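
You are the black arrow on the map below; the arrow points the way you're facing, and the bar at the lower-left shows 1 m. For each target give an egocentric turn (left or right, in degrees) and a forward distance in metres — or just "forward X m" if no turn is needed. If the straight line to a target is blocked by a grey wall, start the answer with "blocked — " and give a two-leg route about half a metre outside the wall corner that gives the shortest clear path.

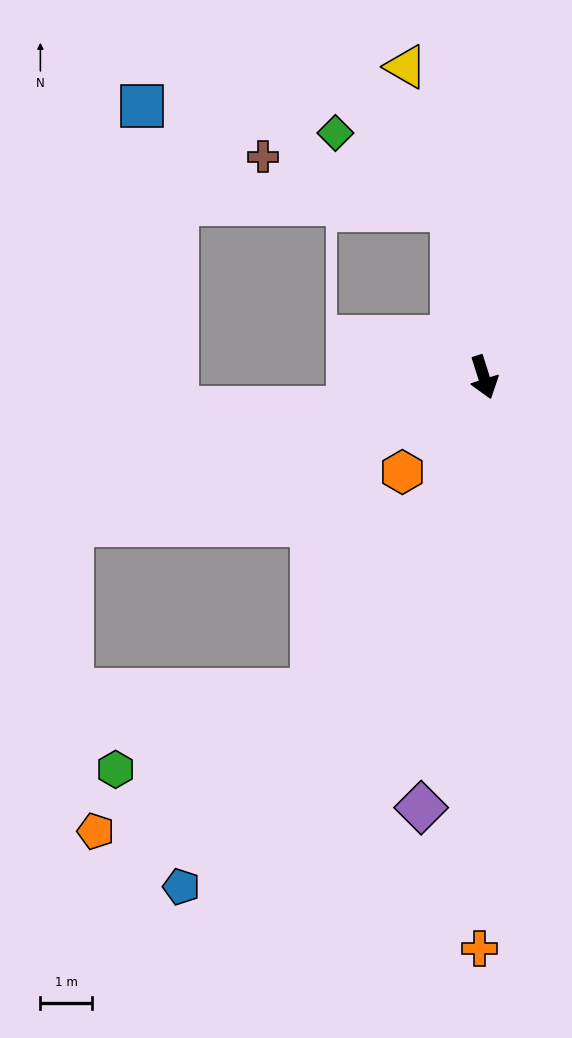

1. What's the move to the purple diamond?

turn right 26°, forward 8.5 m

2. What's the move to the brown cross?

blocked — turn left 173°, forward 3.3 m, then turn left 64°, forward 3.8 m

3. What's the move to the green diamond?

blocked — turn left 173°, forward 3.3 m, then turn left 46°, forward 2.7 m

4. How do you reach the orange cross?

turn right 18°, forward 11.1 m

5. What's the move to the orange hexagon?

turn right 58°, forward 2.4 m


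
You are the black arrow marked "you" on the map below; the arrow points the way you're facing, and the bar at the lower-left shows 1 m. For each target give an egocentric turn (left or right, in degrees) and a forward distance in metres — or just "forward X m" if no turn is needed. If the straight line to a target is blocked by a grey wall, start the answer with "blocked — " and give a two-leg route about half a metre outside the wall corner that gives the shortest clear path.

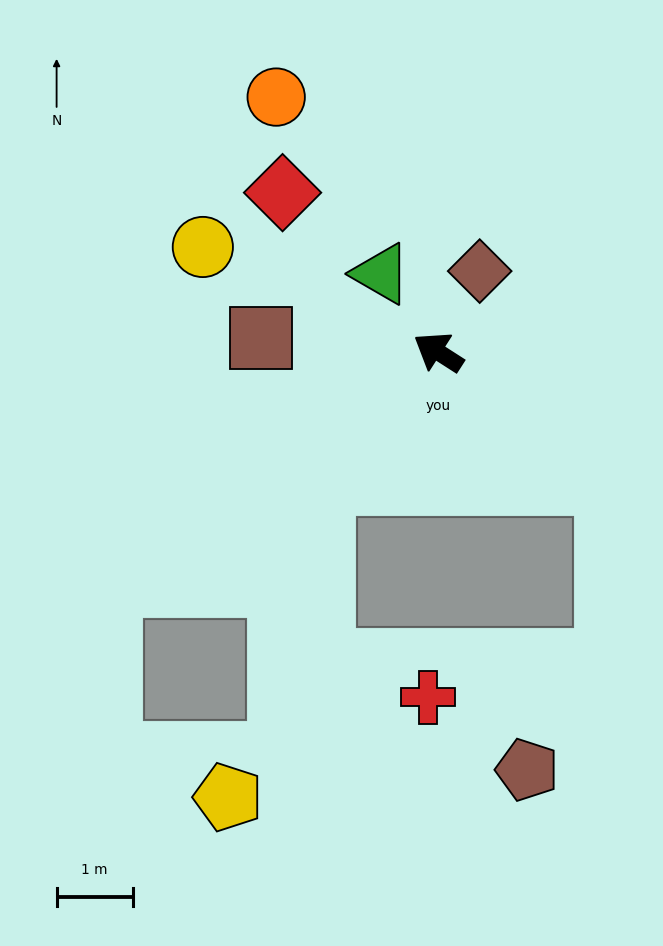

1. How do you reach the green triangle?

turn right 21°, forward 1.3 m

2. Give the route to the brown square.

turn left 28°, forward 2.3 m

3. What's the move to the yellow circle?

turn left 9°, forward 3.4 m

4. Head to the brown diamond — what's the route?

turn right 84°, forward 1.2 m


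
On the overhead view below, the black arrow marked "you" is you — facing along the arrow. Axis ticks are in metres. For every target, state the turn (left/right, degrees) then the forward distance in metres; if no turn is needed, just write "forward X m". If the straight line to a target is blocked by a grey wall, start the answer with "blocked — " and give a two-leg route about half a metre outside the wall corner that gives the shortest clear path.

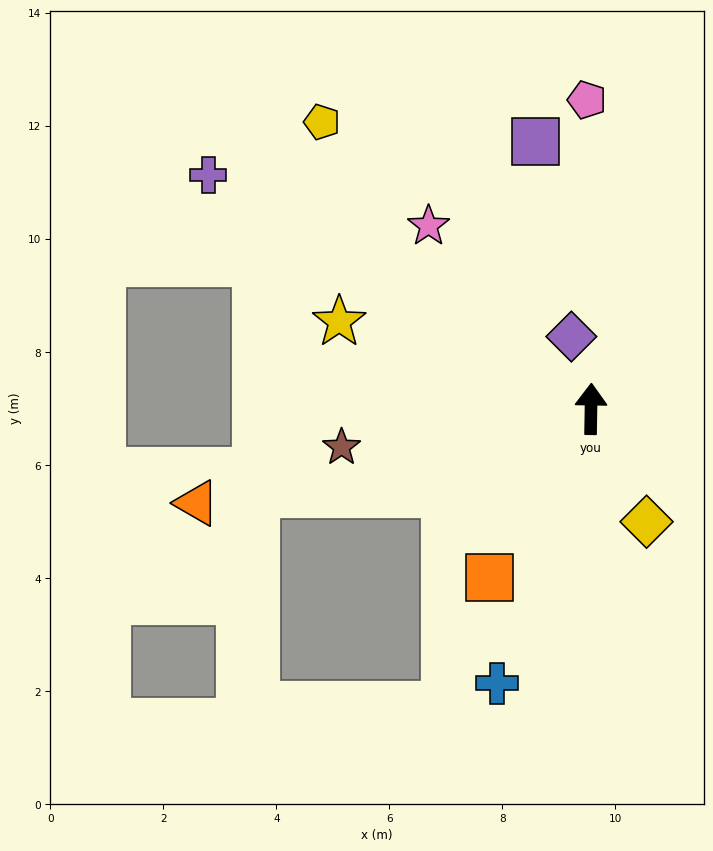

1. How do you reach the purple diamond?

turn left 16°, forward 1.3 m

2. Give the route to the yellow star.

turn left 72°, forward 4.7 m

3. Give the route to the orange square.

turn left 150°, forward 3.5 m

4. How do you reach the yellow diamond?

turn right 153°, forward 2.2 m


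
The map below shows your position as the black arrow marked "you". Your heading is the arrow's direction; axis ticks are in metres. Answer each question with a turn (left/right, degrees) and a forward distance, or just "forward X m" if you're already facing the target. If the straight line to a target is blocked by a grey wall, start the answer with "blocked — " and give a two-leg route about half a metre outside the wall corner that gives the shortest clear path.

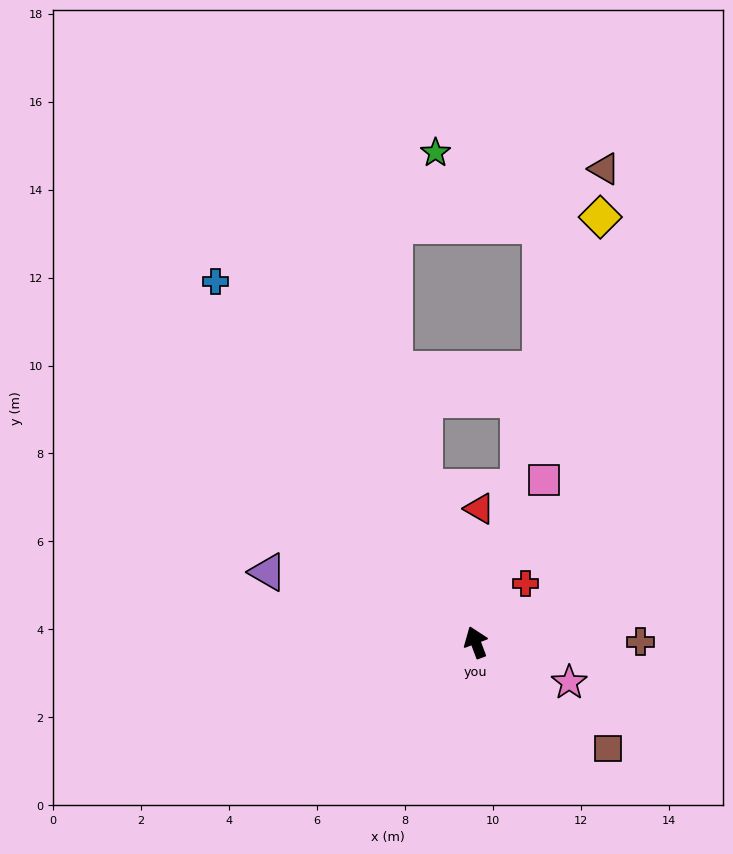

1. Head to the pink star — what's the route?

turn right 134°, forward 2.3 m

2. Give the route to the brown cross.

turn right 110°, forward 3.8 m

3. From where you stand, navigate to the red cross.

turn right 61°, forward 1.8 m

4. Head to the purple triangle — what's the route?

turn left 51°, forward 5.0 m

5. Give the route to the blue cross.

turn left 15°, forward 10.1 m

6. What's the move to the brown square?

turn right 149°, forward 3.9 m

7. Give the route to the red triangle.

turn right 22°, forward 3.0 m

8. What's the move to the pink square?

turn right 43°, forward 4.0 m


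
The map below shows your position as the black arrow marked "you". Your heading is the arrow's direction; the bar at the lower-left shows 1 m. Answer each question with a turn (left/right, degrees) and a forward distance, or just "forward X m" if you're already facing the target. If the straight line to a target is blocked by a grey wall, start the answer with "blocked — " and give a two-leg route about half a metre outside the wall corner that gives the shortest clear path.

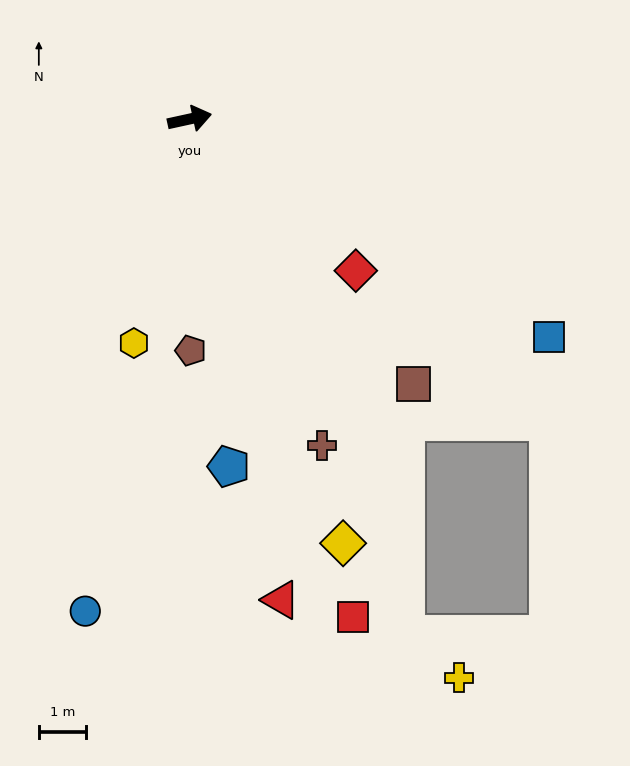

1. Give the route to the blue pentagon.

turn right 96°, forward 7.4 m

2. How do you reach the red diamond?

turn right 55°, forward 4.8 m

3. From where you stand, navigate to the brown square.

turn right 62°, forward 7.3 m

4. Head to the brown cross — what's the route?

turn right 80°, forward 7.5 m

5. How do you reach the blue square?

turn right 44°, forward 8.9 m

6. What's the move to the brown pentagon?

turn right 102°, forward 4.9 m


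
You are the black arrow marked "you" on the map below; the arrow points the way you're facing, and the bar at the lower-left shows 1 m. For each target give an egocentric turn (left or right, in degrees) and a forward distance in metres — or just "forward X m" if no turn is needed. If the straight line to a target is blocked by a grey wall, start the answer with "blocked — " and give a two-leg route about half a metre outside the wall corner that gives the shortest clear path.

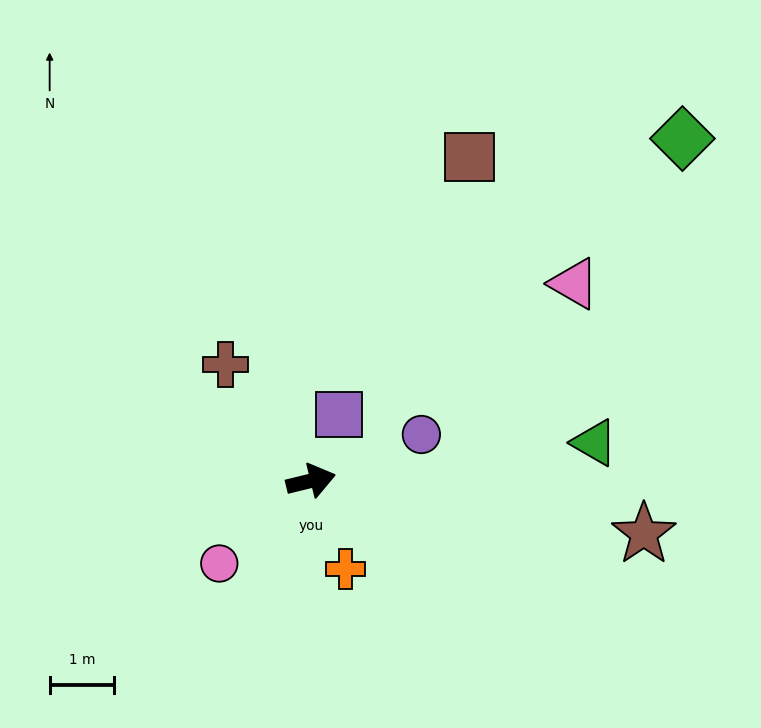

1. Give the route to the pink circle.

turn right 152°, forward 1.9 m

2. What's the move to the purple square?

turn left 53°, forward 1.1 m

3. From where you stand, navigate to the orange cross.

turn right 82°, forward 1.5 m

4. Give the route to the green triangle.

turn right 6°, forward 4.4 m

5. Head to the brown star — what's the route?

turn right 23°, forward 5.2 m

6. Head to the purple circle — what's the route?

turn left 9°, forward 1.9 m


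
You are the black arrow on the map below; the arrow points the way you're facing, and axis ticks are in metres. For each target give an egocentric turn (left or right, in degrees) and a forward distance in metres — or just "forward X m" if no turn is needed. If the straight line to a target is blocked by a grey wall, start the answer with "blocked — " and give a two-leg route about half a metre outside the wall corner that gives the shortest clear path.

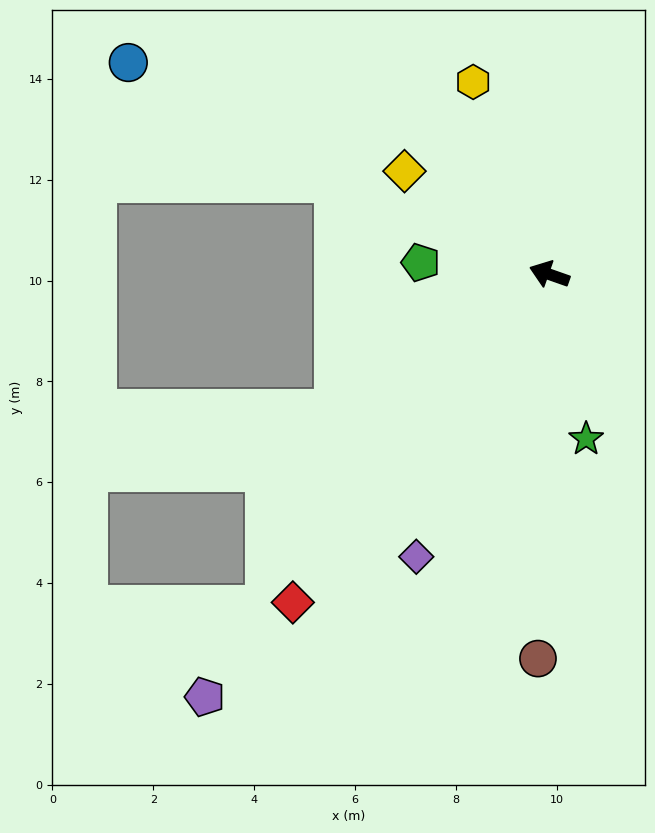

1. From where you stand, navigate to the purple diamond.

turn left 84°, forward 6.2 m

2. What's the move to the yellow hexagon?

turn right 49°, forward 4.1 m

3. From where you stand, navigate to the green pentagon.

turn left 14°, forward 2.6 m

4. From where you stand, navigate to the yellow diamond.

turn right 16°, forward 3.5 m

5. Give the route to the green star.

turn left 122°, forward 3.3 m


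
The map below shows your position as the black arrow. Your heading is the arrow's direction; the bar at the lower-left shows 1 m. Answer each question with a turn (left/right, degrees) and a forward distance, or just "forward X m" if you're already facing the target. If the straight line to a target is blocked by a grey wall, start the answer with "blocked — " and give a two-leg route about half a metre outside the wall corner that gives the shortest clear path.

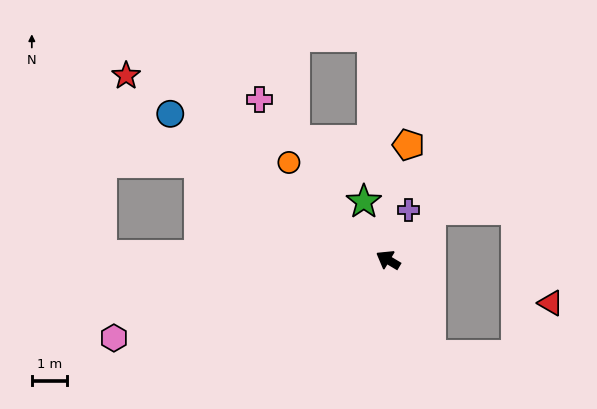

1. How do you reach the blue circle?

turn right 3°, forward 7.4 m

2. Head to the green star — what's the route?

turn right 37°, forward 1.8 m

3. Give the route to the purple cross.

turn right 82°, forward 1.5 m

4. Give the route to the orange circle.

turn right 14°, forward 3.9 m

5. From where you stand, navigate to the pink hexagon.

turn left 47°, forward 8.0 m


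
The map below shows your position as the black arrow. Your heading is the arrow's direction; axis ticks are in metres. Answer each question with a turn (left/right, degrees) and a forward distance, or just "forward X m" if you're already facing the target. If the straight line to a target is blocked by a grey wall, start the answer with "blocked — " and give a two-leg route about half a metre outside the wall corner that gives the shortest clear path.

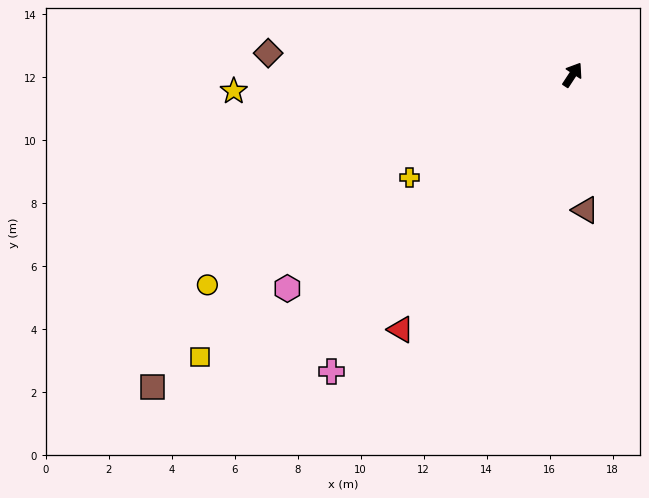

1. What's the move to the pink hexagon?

turn left 160°, forward 11.3 m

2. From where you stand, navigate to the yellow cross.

turn left 155°, forward 6.1 m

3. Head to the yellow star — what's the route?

turn left 126°, forward 10.8 m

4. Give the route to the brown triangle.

turn right 141°, forward 4.3 m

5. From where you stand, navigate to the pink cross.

turn left 174°, forward 12.1 m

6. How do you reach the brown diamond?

turn left 119°, forward 9.7 m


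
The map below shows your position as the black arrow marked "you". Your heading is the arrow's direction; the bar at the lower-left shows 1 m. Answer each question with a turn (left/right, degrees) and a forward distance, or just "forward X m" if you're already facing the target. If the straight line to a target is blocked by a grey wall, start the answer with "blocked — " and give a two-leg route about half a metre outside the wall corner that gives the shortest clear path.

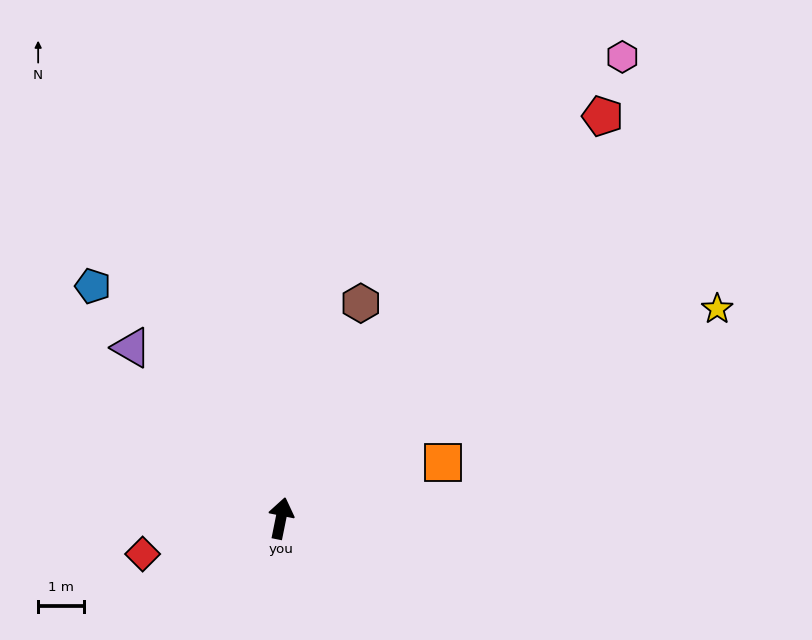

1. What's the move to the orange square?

turn right 60°, forward 3.8 m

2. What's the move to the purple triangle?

turn left 53°, forward 5.0 m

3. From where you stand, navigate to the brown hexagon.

turn right 9°, forward 5.0 m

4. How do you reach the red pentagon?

turn right 27°, forward 11.3 m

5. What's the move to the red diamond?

turn left 116°, forward 3.1 m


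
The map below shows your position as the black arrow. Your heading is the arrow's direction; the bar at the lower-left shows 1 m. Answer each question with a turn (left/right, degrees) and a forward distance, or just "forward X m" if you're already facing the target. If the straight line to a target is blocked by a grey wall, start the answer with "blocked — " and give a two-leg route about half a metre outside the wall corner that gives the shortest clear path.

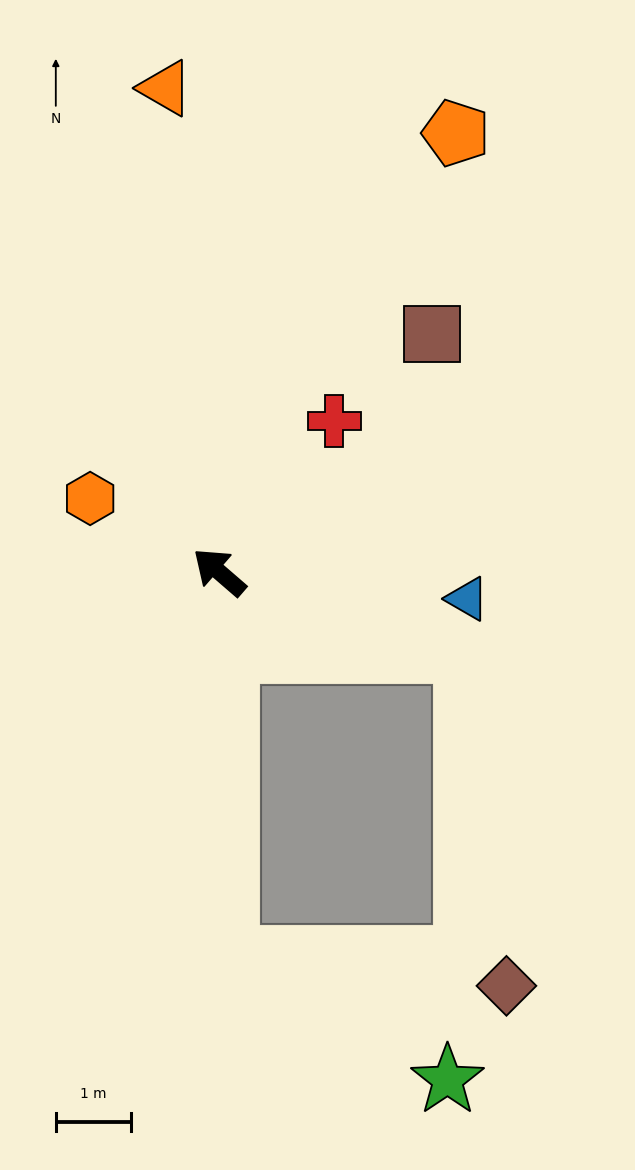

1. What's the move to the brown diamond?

blocked — turn right 157°, forward 3.5 m, then turn right 65°, forward 4.5 m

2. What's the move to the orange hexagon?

turn left 11°, forward 2.0 m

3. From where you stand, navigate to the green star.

blocked — turn left 132°, forward 5.2 m, then turn left 60°, forward 3.4 m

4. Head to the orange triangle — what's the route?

turn right 43°, forward 6.5 m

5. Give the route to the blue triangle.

turn right 145°, forward 3.3 m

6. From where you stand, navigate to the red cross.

turn right 86°, forward 2.5 m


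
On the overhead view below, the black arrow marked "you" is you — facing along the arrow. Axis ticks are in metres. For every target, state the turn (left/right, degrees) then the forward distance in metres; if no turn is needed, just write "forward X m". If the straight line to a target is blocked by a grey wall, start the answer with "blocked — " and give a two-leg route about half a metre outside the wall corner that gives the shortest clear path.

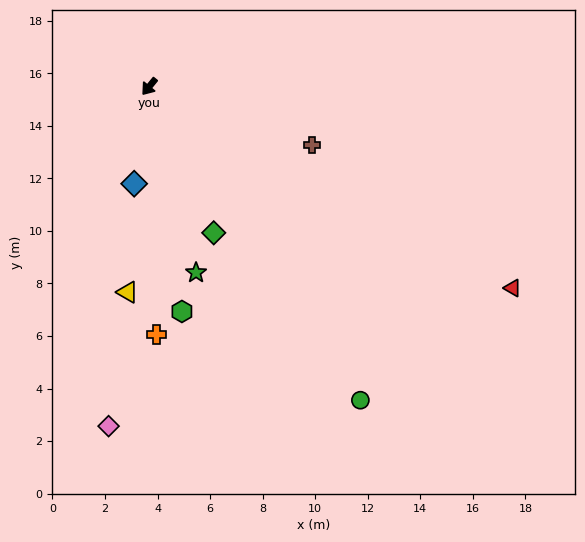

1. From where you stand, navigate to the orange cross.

turn left 41°, forward 9.4 m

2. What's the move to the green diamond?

turn left 63°, forward 6.1 m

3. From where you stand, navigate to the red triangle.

turn left 100°, forward 15.8 m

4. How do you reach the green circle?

turn left 73°, forward 14.4 m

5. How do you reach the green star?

turn left 53°, forward 7.3 m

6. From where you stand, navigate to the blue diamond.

turn left 30°, forward 3.7 m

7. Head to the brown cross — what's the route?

turn left 109°, forward 6.6 m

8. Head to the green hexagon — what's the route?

turn left 47°, forward 8.6 m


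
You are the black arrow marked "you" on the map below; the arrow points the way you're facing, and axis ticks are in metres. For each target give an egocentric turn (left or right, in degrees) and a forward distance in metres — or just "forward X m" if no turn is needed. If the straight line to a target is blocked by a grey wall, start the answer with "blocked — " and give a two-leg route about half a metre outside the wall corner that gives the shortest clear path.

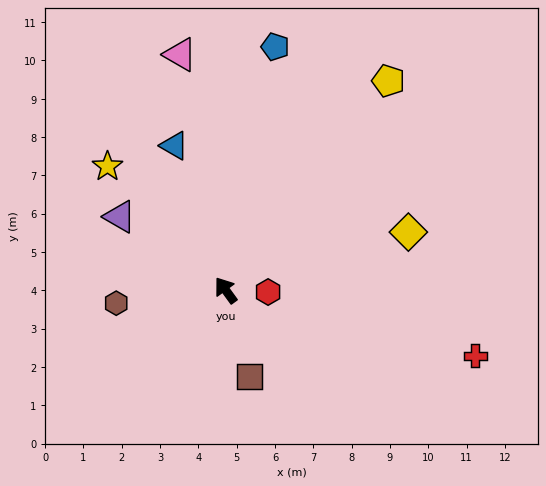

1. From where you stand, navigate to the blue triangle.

turn right 16°, forward 4.0 m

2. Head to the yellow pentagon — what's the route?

turn right 74°, forward 6.9 m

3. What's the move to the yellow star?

turn left 8°, forward 4.5 m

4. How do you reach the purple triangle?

turn left 19°, forward 3.4 m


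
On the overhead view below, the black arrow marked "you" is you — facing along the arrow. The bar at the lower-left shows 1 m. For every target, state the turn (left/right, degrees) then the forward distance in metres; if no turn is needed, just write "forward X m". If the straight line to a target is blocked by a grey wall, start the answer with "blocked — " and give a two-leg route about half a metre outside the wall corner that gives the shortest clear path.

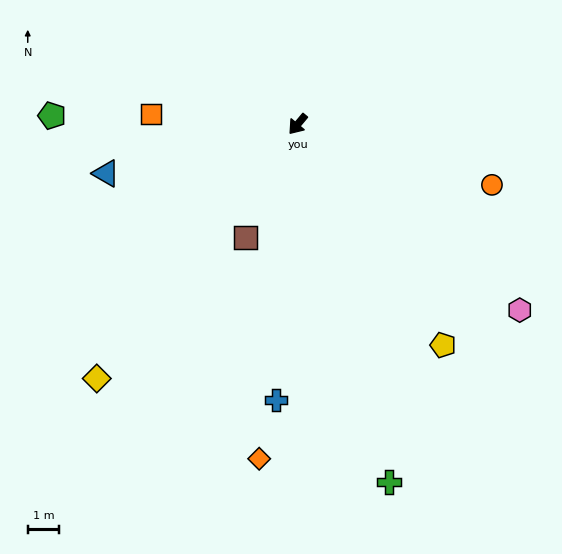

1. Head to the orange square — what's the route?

turn right 54°, forward 4.7 m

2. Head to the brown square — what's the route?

turn left 15°, forward 4.0 m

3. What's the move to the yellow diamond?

forward 10.4 m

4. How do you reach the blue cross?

turn left 36°, forward 8.8 m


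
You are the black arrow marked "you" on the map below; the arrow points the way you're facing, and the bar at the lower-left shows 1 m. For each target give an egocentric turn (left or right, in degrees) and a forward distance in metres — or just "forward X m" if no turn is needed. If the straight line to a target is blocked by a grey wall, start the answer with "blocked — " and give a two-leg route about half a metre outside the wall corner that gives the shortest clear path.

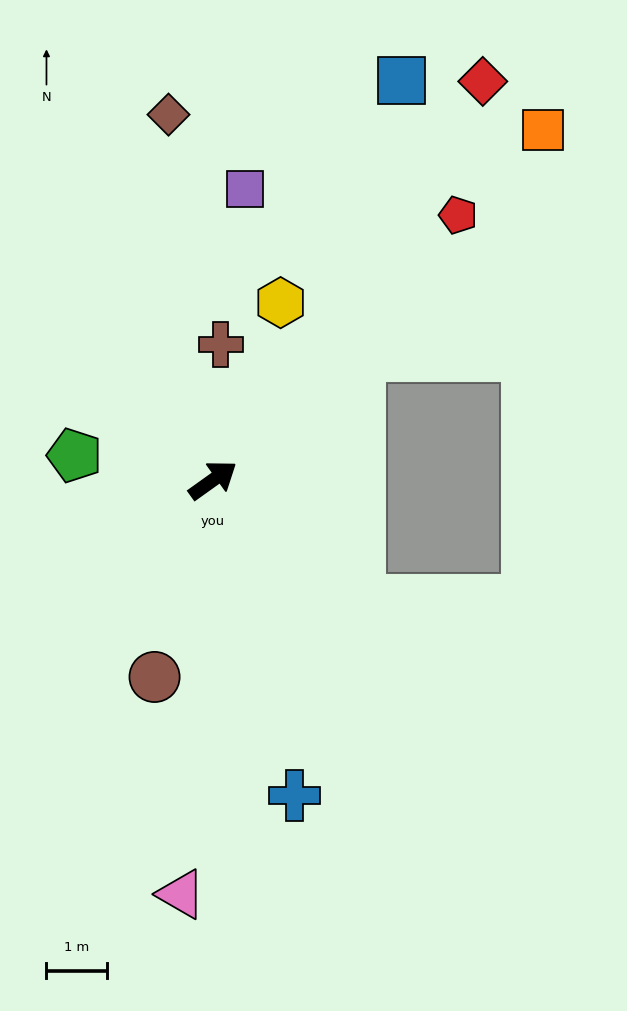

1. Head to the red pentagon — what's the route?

turn left 12°, forward 6.0 m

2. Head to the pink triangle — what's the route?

turn right 130°, forward 6.9 m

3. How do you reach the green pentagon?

turn left 134°, forward 2.3 m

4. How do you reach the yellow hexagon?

turn left 34°, forward 3.2 m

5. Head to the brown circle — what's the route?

turn right 142°, forward 3.4 m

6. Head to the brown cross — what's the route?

turn left 51°, forward 2.3 m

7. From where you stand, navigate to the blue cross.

turn right 111°, forward 5.4 m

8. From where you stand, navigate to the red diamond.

turn left 20°, forward 8.0 m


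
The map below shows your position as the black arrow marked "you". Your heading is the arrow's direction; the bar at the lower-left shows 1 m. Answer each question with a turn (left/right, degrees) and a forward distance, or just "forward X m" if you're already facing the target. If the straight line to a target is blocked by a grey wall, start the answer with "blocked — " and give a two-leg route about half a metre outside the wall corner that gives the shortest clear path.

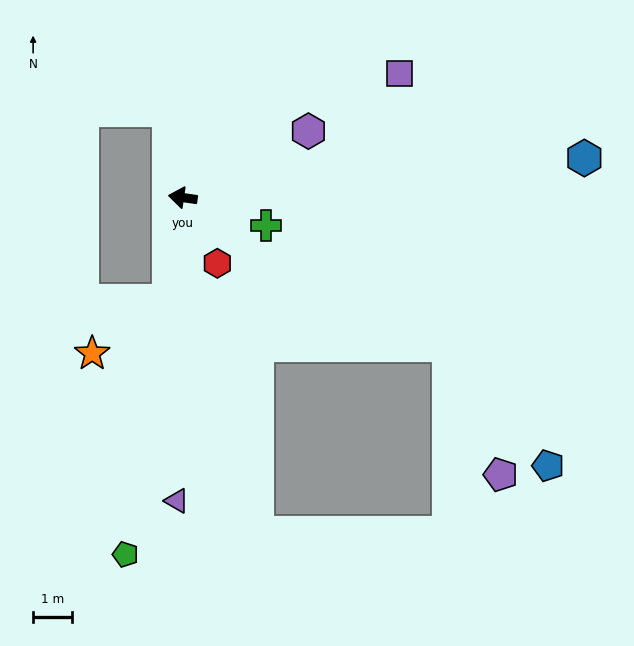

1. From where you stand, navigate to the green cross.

turn left 169°, forward 2.2 m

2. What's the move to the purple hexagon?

turn right 144°, forward 3.6 m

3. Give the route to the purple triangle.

turn left 97°, forward 7.7 m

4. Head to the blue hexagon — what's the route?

turn right 166°, forward 10.3 m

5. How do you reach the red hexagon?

turn left 126°, forward 1.9 m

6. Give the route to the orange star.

blocked — turn left 90°, forward 2.6 m, then turn right 47°, forward 2.4 m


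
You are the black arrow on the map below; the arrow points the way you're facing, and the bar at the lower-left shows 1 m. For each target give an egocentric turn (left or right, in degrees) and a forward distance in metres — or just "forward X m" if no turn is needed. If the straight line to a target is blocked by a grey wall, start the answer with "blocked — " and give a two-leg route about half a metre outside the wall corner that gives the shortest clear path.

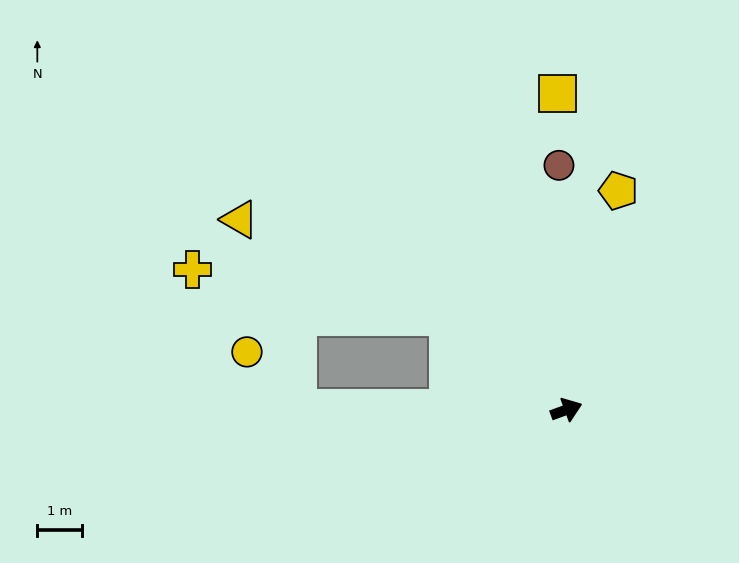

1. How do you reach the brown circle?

turn left 72°, forward 5.5 m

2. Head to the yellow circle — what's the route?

blocked — turn left 160°, forward 6.0 m, then turn right 48°, forward 1.7 m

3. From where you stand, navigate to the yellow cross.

blocked — turn left 122°, forward 3.4 m, then turn left 27°, forward 5.8 m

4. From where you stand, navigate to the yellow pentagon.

turn left 57°, forward 5.0 m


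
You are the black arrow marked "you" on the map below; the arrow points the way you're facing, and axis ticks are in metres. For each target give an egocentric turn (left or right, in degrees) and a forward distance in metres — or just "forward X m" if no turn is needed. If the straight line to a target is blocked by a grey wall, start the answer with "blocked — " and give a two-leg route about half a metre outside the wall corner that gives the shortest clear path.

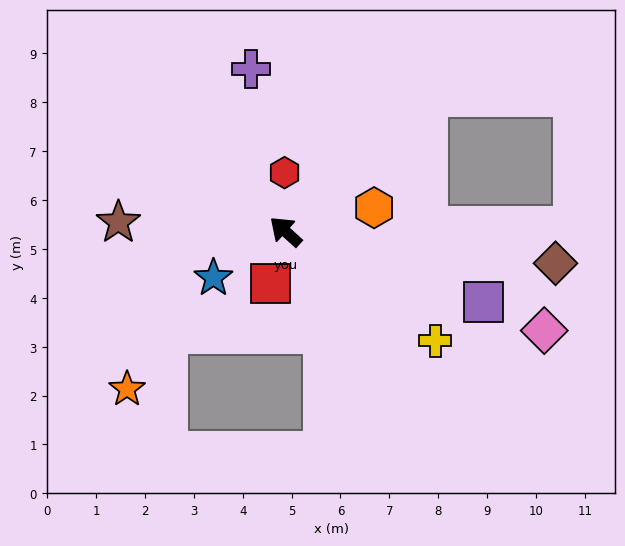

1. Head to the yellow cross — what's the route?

turn right 174°, forward 3.8 m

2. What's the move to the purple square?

turn right 158°, forward 4.3 m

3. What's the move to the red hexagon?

turn right 47°, forward 1.2 m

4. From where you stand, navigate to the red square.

turn left 116°, forward 1.1 m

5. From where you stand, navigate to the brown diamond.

turn right 145°, forward 5.6 m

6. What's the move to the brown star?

turn left 39°, forward 3.4 m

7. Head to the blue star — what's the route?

turn left 75°, forward 1.8 m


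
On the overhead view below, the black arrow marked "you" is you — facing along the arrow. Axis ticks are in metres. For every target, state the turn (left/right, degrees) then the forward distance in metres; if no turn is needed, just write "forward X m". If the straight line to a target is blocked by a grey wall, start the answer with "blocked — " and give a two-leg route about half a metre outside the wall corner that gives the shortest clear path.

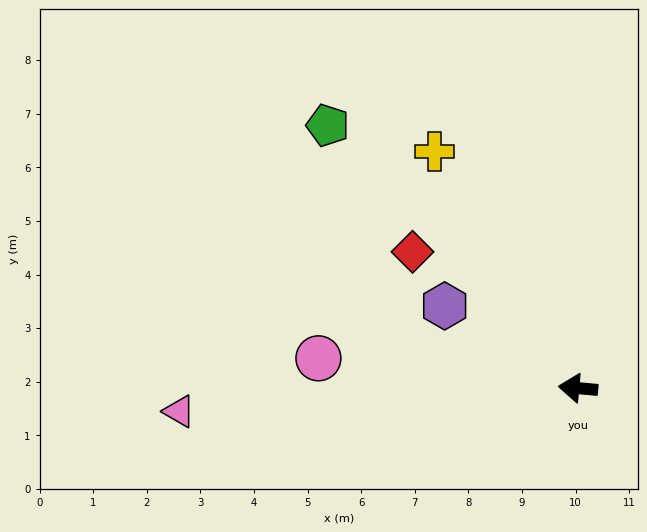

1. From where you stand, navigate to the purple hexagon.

turn right 26°, forward 2.9 m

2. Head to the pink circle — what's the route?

forward 4.9 m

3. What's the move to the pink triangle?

turn left 9°, forward 7.5 m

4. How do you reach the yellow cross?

turn right 54°, forward 5.2 m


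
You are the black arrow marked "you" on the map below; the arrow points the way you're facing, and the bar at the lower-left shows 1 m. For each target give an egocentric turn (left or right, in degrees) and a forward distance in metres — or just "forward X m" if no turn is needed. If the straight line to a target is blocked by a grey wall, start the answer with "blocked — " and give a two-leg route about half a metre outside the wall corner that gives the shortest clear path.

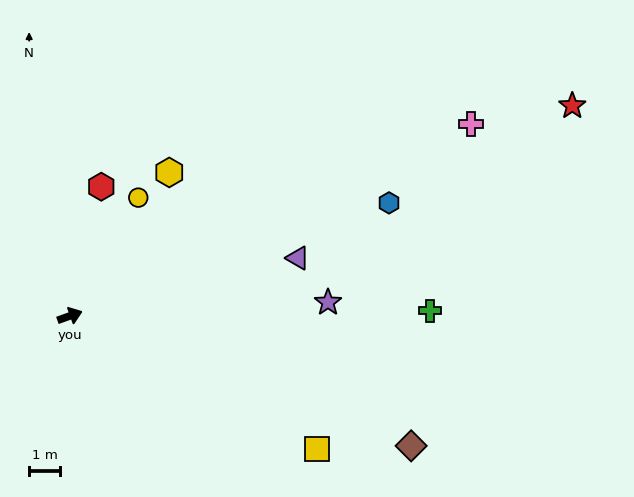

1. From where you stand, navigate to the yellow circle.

turn left 40°, forward 4.4 m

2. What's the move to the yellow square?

turn right 48°, forward 9.1 m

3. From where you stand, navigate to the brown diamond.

turn right 41°, forward 11.9 m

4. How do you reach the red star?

turn left 3°, forward 17.7 m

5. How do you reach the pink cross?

turn left 6°, forward 14.4 m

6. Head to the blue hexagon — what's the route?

forward 11.0 m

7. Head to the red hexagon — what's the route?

turn left 57°, forward 4.3 m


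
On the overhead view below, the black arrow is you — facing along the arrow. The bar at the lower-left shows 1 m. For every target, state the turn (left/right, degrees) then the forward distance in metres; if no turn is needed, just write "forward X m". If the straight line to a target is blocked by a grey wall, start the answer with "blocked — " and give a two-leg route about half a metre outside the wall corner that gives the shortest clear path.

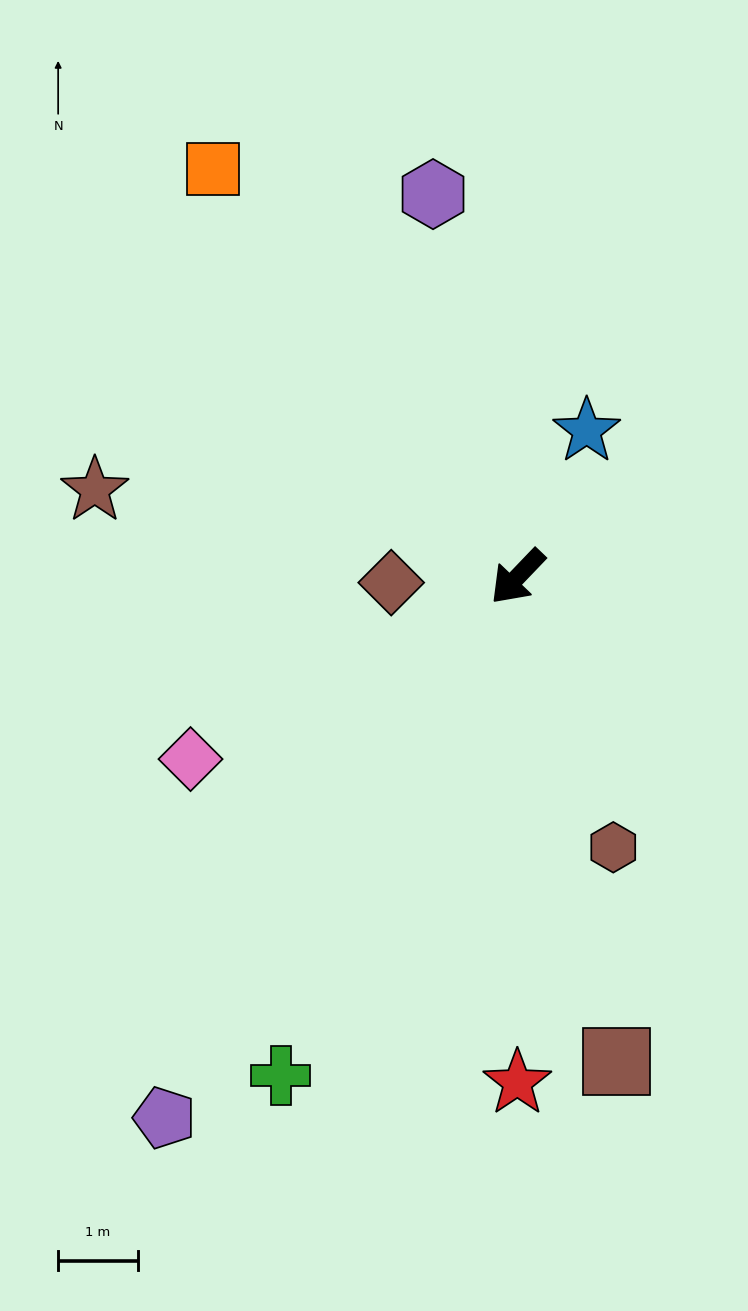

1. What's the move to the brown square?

turn left 55°, forward 6.2 m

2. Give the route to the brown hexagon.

turn left 63°, forward 3.6 m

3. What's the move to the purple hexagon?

turn right 124°, forward 4.9 m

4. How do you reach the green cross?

turn left 18°, forward 6.9 m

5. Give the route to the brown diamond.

turn right 44°, forward 1.6 m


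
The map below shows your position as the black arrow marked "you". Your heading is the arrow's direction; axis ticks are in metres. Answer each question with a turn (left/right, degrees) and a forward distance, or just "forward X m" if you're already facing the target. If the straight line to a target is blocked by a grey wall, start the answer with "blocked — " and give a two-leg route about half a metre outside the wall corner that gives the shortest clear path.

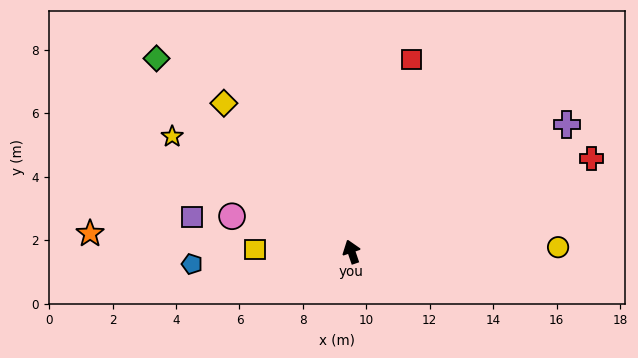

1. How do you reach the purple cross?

turn right 78°, forward 7.9 m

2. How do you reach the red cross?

turn right 88°, forward 8.1 m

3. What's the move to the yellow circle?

turn right 108°, forward 6.5 m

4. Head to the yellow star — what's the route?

turn left 38°, forward 6.7 m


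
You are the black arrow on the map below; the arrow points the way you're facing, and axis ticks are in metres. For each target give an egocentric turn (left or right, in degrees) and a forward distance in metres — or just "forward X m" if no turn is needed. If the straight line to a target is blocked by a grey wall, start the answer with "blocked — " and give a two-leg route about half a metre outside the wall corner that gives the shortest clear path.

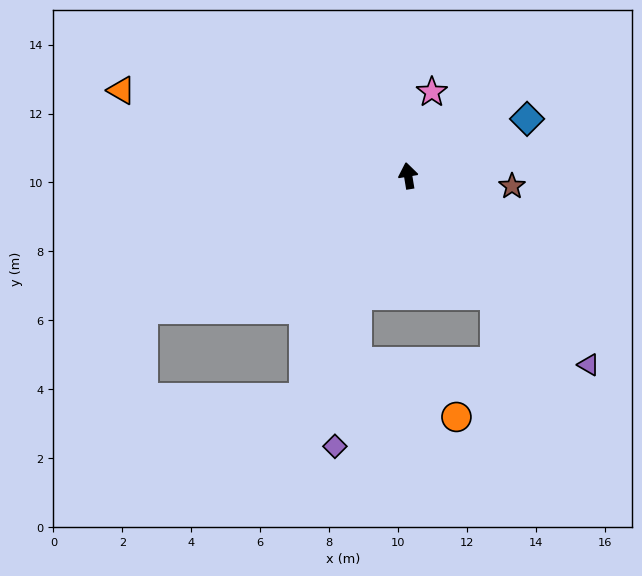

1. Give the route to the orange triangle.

turn left 64°, forward 8.7 m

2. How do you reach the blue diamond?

turn right 74°, forward 3.8 m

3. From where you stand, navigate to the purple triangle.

turn right 146°, forward 7.6 m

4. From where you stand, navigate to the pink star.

turn right 25°, forward 2.5 m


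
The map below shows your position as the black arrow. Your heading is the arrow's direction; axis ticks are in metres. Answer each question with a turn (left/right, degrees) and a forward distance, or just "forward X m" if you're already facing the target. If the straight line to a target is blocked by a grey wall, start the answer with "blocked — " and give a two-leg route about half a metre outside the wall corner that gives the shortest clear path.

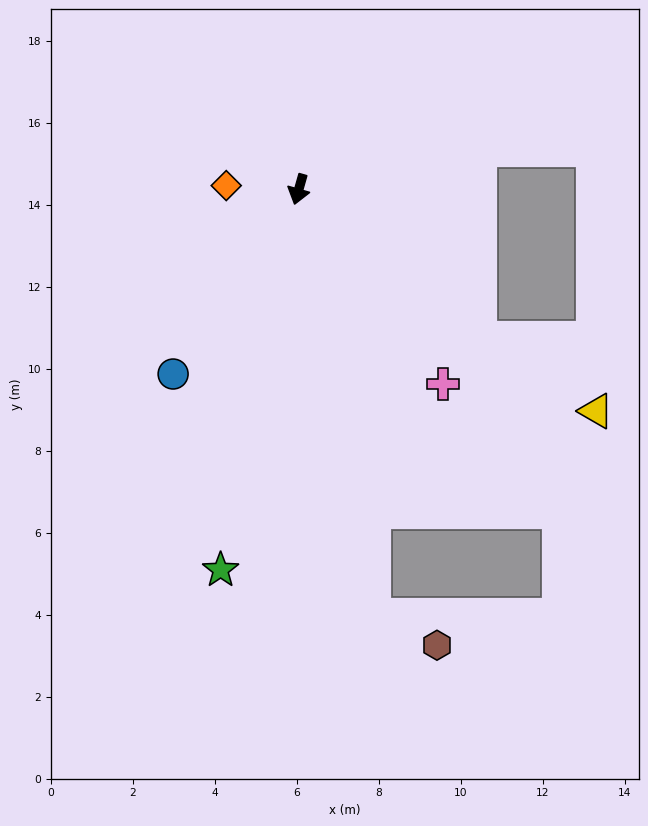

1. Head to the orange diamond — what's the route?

turn right 77°, forward 1.8 m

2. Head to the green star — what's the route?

turn left 4°, forward 9.5 m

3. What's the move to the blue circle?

turn right 18°, forward 5.4 m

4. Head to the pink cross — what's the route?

turn left 52°, forward 5.9 m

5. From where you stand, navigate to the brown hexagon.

blocked — turn left 26°, forward 10.5 m, then turn left 54°, forward 1.7 m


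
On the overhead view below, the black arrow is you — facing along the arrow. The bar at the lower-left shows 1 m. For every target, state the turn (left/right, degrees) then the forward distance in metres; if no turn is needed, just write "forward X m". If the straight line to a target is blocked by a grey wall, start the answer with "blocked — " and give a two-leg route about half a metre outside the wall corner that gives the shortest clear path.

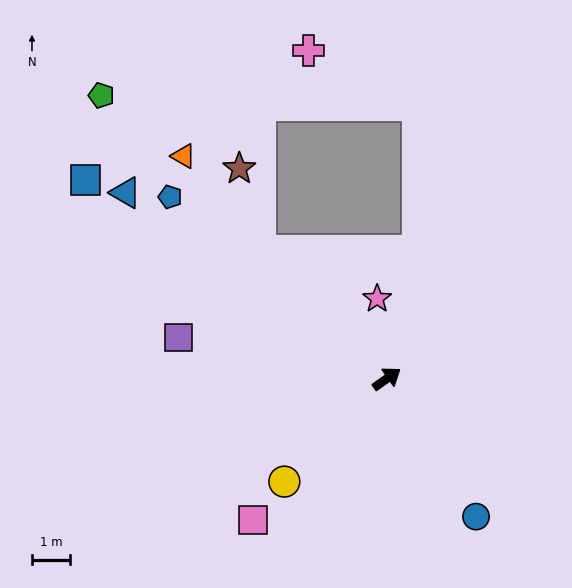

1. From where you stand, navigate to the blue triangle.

turn left 109°, forward 8.5 m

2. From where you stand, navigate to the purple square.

turn left 134°, forward 5.6 m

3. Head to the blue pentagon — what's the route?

turn left 105°, forward 7.5 m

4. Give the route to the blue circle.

turn right 92°, forward 4.4 m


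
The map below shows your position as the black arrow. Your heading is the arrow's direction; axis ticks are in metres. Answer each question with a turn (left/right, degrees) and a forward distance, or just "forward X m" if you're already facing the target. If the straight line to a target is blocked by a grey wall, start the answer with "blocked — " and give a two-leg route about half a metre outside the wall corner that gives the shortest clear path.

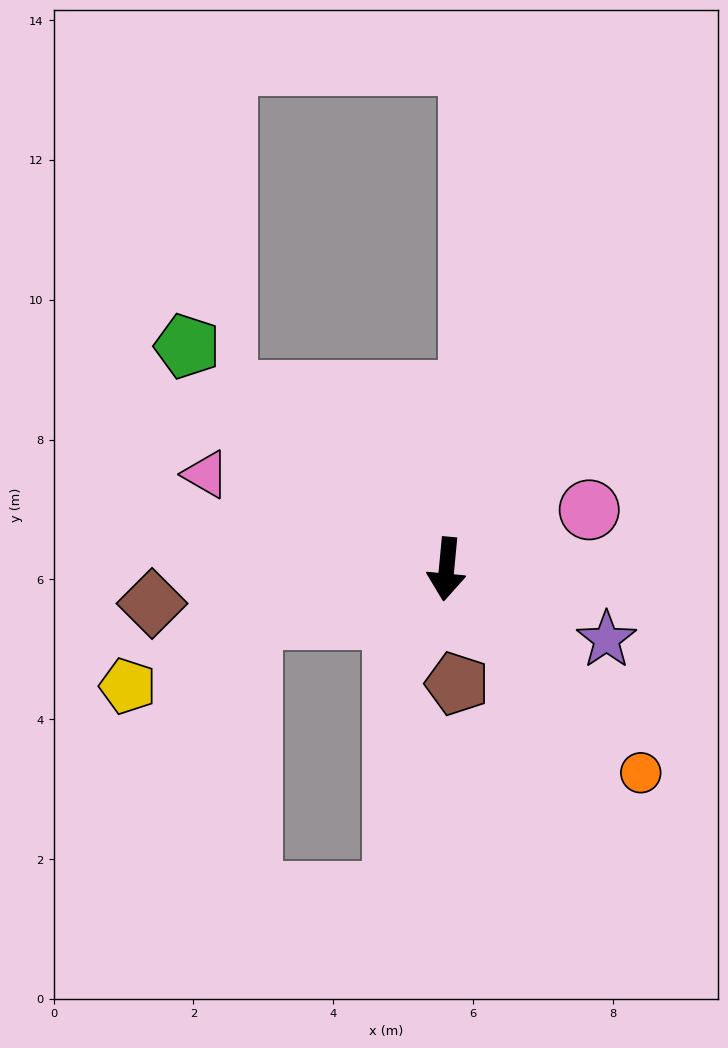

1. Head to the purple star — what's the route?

turn left 72°, forward 2.5 m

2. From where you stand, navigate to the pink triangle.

turn right 106°, forward 3.7 m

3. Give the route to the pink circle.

turn left 118°, forward 2.2 m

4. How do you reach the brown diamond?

turn right 78°, forward 4.2 m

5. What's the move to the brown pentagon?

turn left 11°, forward 1.6 m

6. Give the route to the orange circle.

turn left 49°, forward 4.0 m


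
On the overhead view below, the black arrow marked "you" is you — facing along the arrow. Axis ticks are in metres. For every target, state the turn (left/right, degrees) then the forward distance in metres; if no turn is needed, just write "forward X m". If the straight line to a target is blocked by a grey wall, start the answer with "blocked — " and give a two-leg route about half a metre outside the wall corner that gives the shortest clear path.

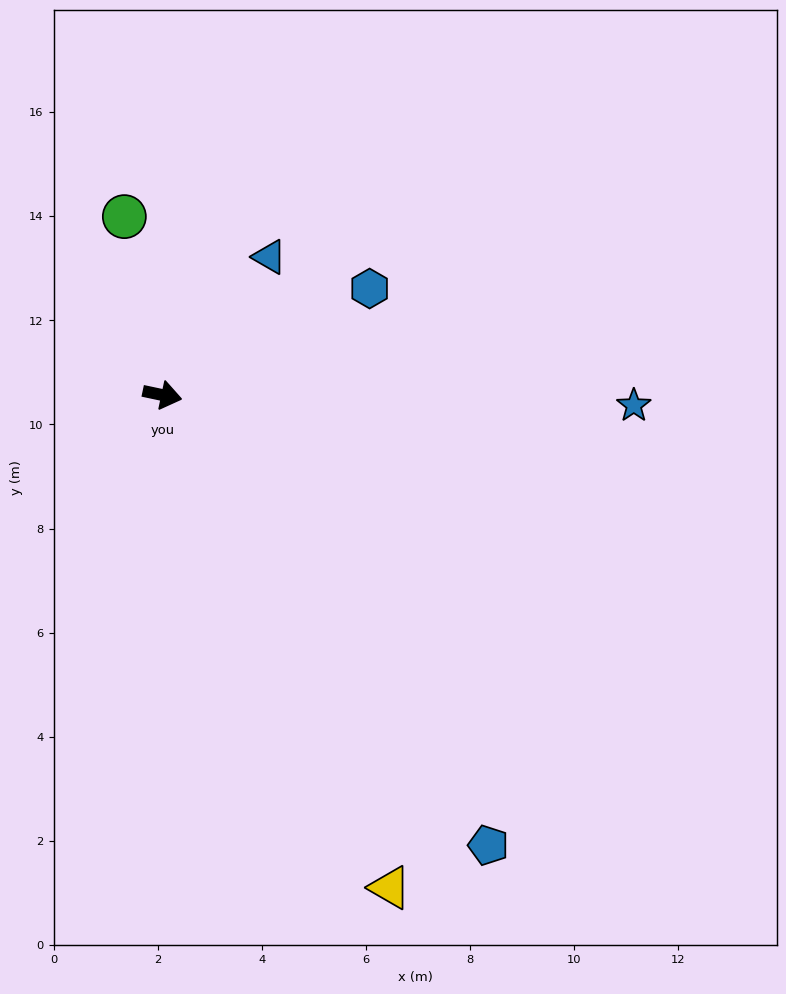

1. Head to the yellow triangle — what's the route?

turn right 53°, forward 10.4 m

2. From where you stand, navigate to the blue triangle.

turn left 64°, forward 3.4 m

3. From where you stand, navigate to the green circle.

turn left 114°, forward 3.5 m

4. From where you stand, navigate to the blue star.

turn left 11°, forward 9.1 m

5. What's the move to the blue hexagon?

turn left 39°, forward 4.5 m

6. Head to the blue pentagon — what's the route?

turn right 42°, forward 10.7 m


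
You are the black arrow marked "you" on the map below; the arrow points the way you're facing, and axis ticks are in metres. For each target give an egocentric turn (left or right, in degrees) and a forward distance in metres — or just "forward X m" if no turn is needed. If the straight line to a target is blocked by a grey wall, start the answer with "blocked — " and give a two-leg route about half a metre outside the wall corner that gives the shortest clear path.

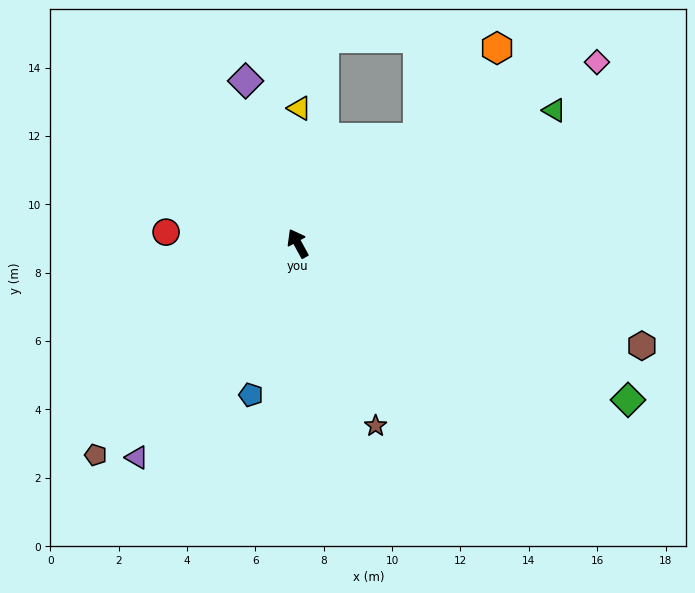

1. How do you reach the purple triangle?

turn left 114°, forward 7.8 m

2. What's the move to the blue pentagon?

turn left 134°, forward 4.6 m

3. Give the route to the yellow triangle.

turn right 29°, forward 4.0 m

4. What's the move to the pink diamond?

turn right 88°, forward 10.2 m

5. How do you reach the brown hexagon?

turn right 135°, forward 10.5 m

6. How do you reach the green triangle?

turn right 91°, forward 8.5 m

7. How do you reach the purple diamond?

turn right 11°, forward 5.0 m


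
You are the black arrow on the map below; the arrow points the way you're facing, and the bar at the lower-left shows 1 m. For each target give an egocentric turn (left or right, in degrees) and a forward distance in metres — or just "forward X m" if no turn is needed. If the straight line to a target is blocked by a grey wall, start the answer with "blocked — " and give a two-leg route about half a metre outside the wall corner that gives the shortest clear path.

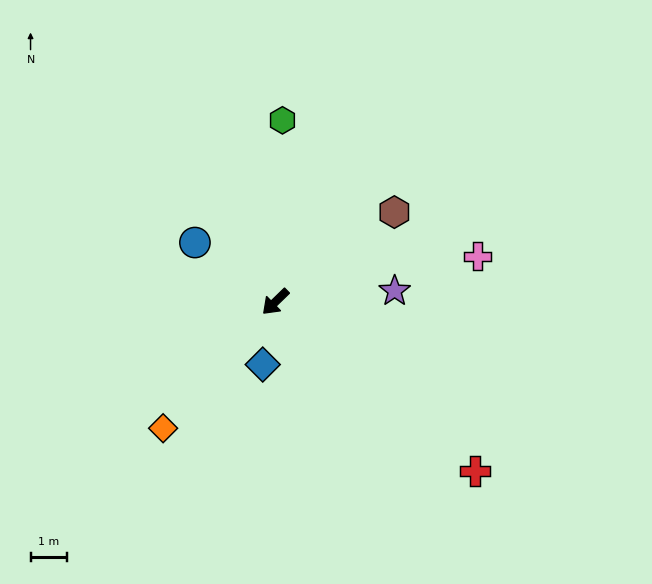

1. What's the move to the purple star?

turn left 141°, forward 3.3 m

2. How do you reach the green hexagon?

turn right 136°, forward 5.0 m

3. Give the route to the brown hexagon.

turn left 173°, forward 4.1 m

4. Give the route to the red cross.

turn left 96°, forward 7.2 m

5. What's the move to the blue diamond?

turn left 34°, forward 1.8 m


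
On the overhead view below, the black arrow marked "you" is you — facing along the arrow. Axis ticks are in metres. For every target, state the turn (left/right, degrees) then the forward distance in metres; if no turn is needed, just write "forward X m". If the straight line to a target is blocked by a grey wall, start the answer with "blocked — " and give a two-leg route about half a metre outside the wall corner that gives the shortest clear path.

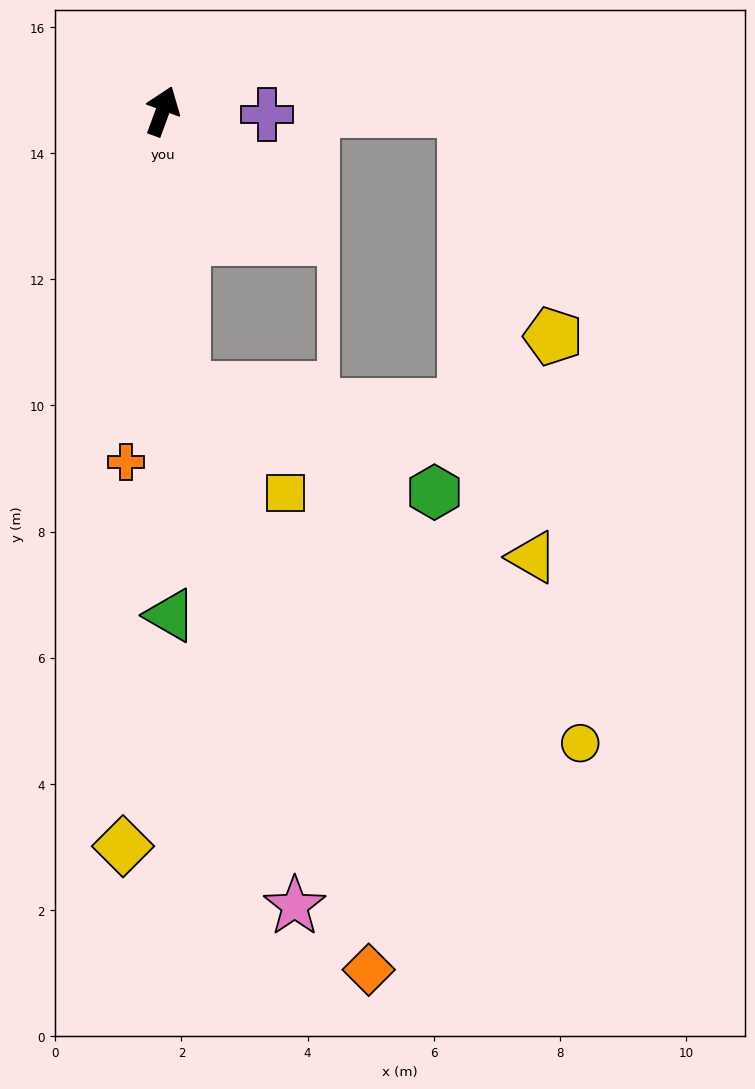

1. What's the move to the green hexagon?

blocked — turn right 155°, forward 4.4 m, then turn left 63°, forward 4.3 m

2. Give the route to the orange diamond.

blocked — turn right 155°, forward 4.4 m, then turn left 13°, forward 9.7 m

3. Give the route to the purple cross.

turn right 72°, forward 1.7 m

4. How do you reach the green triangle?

turn right 159°, forward 8.0 m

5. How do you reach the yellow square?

blocked — turn right 155°, forward 4.4 m, then turn left 39°, forward 2.3 m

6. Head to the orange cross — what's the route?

turn right 166°, forward 5.6 m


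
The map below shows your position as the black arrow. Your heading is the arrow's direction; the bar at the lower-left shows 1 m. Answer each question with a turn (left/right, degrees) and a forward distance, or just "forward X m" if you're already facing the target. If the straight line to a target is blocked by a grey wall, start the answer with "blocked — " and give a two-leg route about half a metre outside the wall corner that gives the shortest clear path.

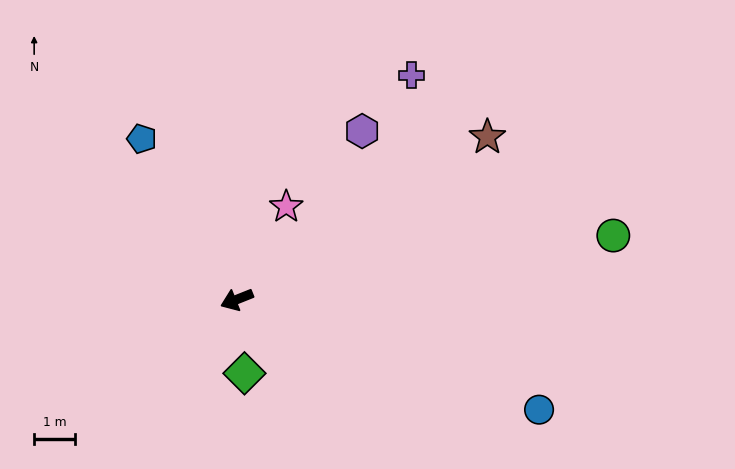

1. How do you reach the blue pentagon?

turn right 81°, forward 4.6 m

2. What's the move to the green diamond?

turn left 74°, forward 1.8 m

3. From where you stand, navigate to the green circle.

turn left 168°, forward 9.4 m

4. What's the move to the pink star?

turn right 140°, forward 2.6 m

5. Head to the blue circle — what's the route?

turn left 138°, forward 7.9 m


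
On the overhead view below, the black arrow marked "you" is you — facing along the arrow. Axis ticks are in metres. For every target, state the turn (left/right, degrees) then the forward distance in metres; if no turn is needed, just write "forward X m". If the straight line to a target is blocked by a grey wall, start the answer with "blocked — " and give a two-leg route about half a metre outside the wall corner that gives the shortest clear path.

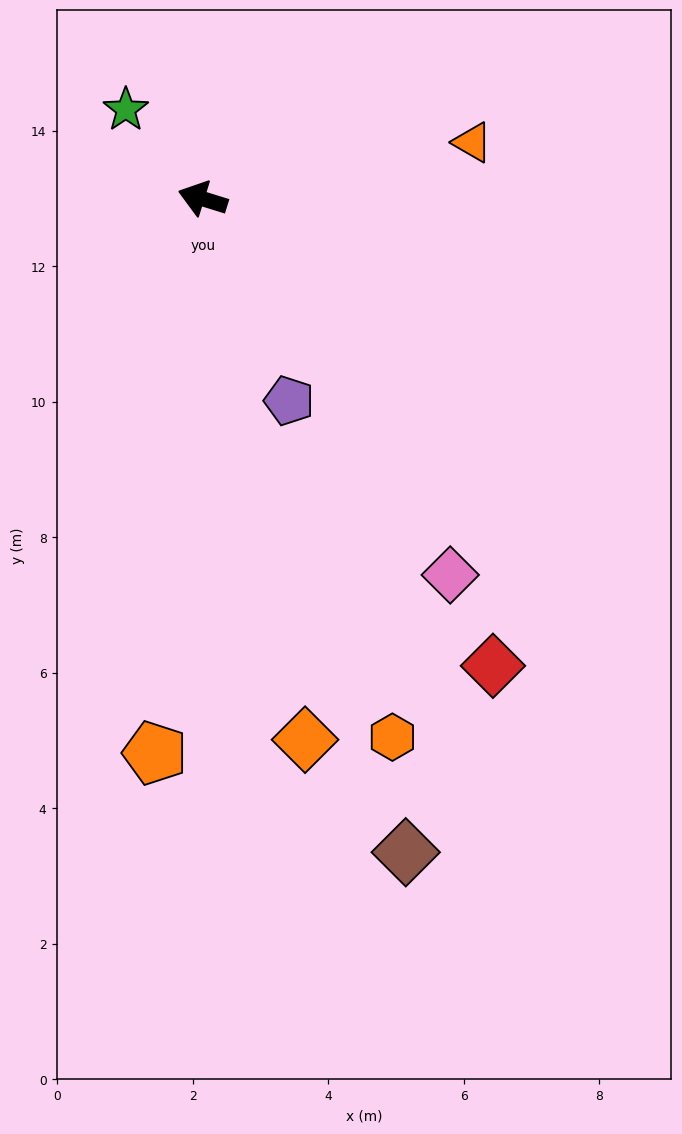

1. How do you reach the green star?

turn right 32°, forward 1.7 m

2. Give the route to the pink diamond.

turn left 141°, forward 6.6 m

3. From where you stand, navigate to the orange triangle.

turn right 151°, forward 4.1 m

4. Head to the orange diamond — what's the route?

turn left 118°, forward 8.1 m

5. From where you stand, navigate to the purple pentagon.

turn left 130°, forward 3.2 m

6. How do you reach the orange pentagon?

turn left 102°, forward 8.2 m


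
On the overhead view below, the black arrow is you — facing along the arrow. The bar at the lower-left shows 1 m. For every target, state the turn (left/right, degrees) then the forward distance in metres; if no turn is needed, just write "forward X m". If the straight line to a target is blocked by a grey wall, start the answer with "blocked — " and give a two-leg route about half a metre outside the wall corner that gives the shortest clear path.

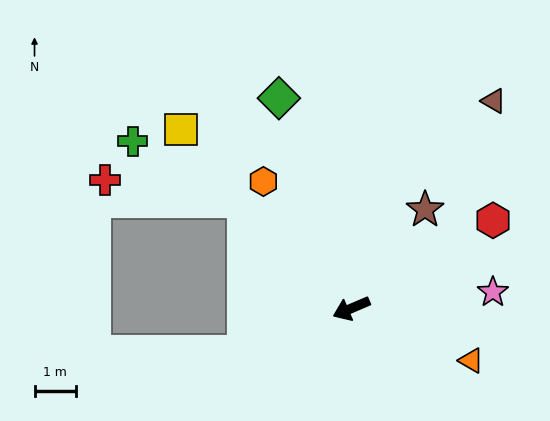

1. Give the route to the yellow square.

turn right 69°, forward 6.0 m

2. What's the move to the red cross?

blocked — turn right 69°, forward 3.7 m, then turn left 38°, forward 3.4 m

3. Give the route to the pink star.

turn left 163°, forward 3.5 m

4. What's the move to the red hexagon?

turn right 171°, forward 4.1 m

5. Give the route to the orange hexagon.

turn right 78°, forward 3.8 m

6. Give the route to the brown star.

turn right 150°, forward 3.0 m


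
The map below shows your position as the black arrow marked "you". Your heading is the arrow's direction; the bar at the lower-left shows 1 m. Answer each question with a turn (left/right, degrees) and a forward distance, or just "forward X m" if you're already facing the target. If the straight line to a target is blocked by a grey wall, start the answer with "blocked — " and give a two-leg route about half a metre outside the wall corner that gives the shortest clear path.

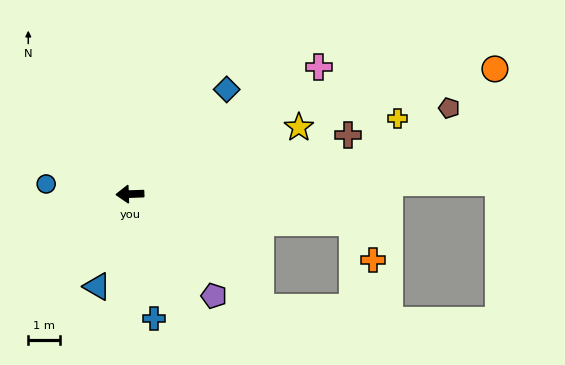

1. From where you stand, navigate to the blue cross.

turn left 99°, forward 4.0 m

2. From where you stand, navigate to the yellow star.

turn right 160°, forward 5.7 m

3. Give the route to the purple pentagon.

turn left 128°, forward 4.1 m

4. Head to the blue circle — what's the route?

turn right 9°, forward 2.6 m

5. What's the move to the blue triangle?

turn left 68°, forward 3.1 m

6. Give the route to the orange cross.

blocked — turn left 171°, forward 7.0 m, then turn right 54°, forward 1.4 m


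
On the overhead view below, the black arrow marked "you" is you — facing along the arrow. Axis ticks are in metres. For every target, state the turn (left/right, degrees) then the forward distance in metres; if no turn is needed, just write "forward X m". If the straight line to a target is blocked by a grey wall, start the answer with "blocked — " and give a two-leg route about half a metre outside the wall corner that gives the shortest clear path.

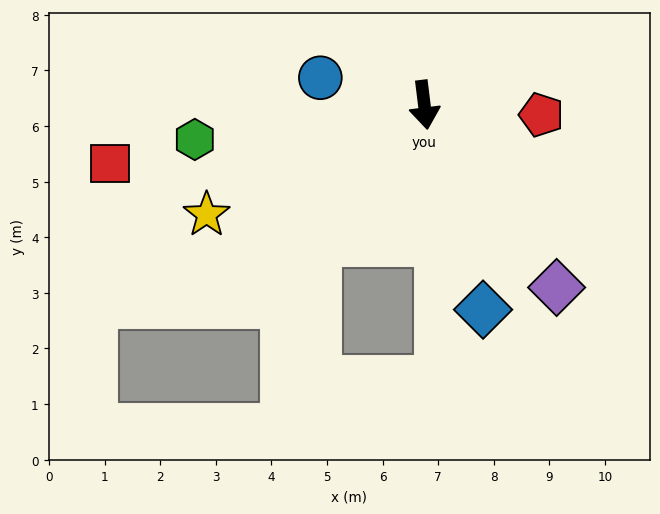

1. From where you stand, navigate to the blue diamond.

turn left 9°, forward 3.8 m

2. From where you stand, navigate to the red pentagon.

turn left 78°, forward 2.1 m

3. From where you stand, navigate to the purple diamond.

turn left 29°, forward 4.1 m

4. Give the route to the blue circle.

turn right 112°, forward 1.9 m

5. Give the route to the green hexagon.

turn right 88°, forward 4.2 m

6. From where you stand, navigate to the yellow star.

turn right 70°, forward 4.4 m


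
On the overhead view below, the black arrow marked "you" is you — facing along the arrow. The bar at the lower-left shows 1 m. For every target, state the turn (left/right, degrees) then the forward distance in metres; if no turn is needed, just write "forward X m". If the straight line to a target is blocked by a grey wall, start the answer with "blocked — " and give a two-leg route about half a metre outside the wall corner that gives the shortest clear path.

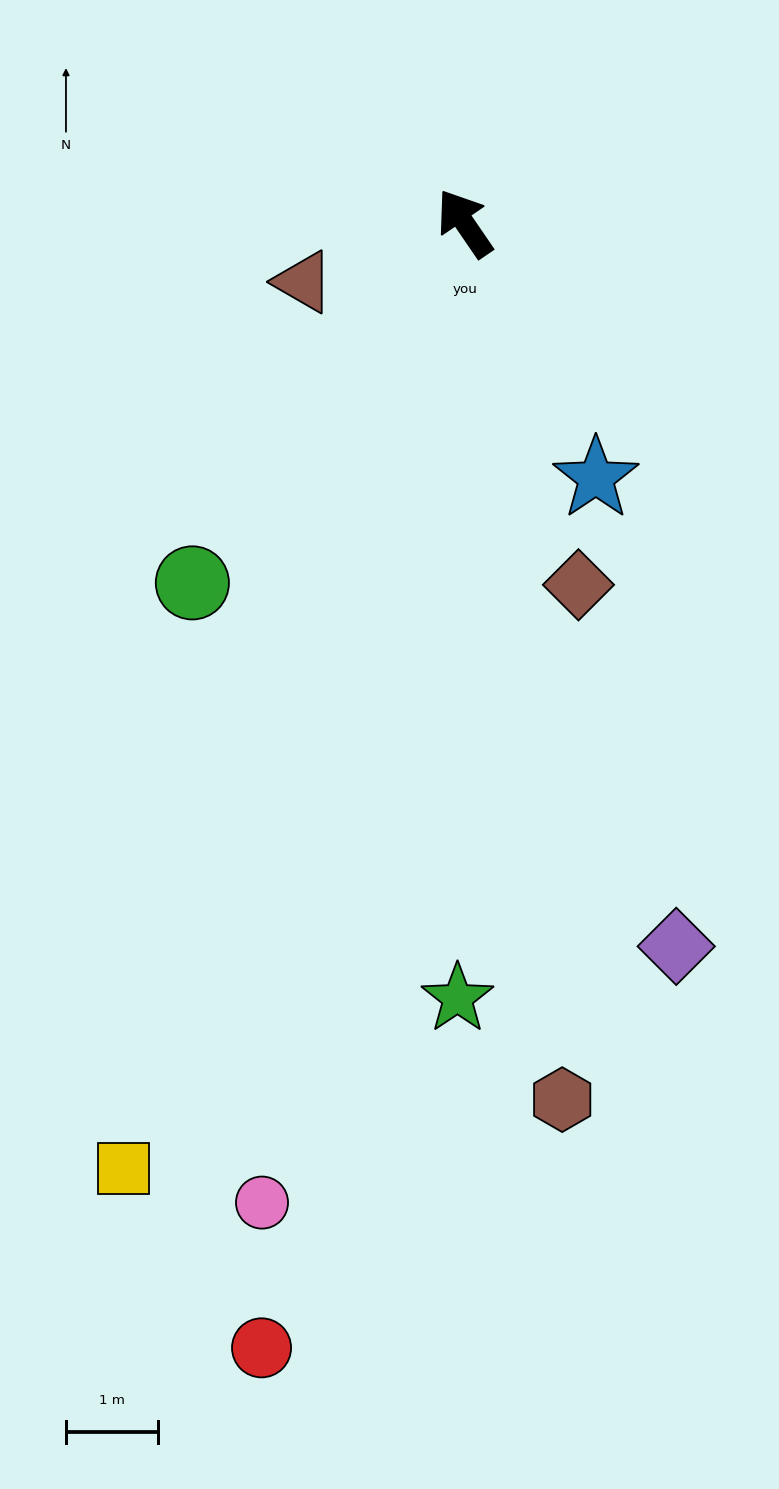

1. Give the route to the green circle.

turn left 109°, forward 4.9 m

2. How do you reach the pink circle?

turn left 134°, forward 10.9 m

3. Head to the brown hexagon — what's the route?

turn left 152°, forward 9.6 m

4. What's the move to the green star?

turn left 145°, forward 8.4 m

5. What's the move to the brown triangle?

turn left 76°, forward 1.9 m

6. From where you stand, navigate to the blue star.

turn left 173°, forward 3.1 m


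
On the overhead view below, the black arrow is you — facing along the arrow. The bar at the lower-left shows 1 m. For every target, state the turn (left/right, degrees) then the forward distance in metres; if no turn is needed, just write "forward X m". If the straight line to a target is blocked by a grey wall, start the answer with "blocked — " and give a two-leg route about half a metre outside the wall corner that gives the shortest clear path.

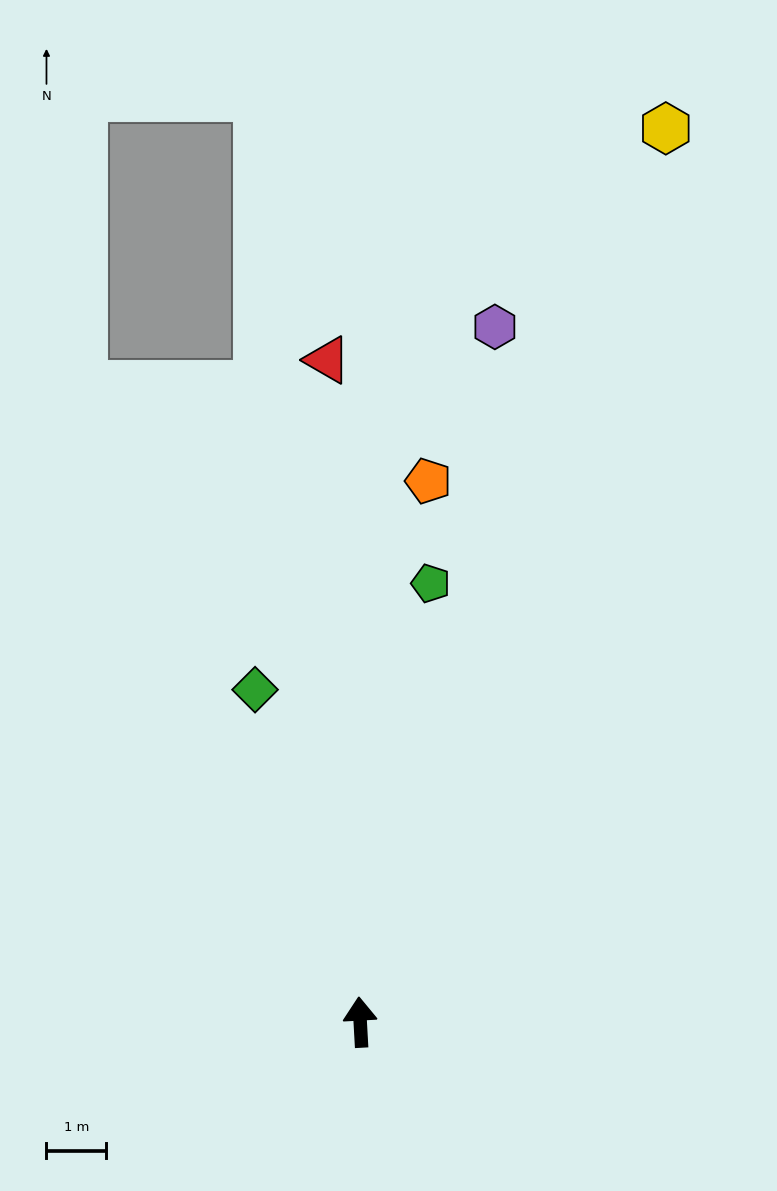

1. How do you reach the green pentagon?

turn right 12°, forward 7.4 m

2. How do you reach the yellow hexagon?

turn right 22°, forward 15.8 m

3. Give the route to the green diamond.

turn left 14°, forward 5.8 m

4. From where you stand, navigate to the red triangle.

forward 11.1 m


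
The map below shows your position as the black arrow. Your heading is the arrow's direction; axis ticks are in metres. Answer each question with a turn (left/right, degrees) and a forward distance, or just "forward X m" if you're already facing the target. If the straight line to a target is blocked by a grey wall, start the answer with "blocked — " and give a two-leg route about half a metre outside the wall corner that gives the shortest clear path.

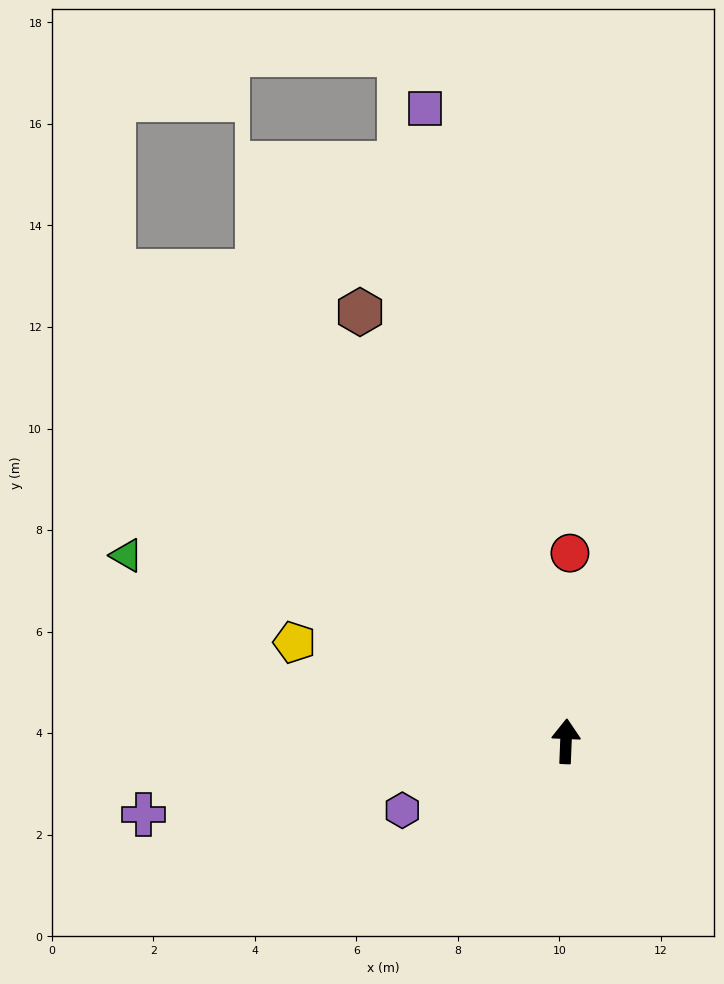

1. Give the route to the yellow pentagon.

turn left 72°, forward 5.7 m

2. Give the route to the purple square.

turn left 15°, forward 12.8 m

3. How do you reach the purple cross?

turn left 102°, forward 8.4 m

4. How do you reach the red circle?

forward 3.7 m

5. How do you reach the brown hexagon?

turn left 28°, forward 9.4 m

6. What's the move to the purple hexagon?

turn left 115°, forward 3.5 m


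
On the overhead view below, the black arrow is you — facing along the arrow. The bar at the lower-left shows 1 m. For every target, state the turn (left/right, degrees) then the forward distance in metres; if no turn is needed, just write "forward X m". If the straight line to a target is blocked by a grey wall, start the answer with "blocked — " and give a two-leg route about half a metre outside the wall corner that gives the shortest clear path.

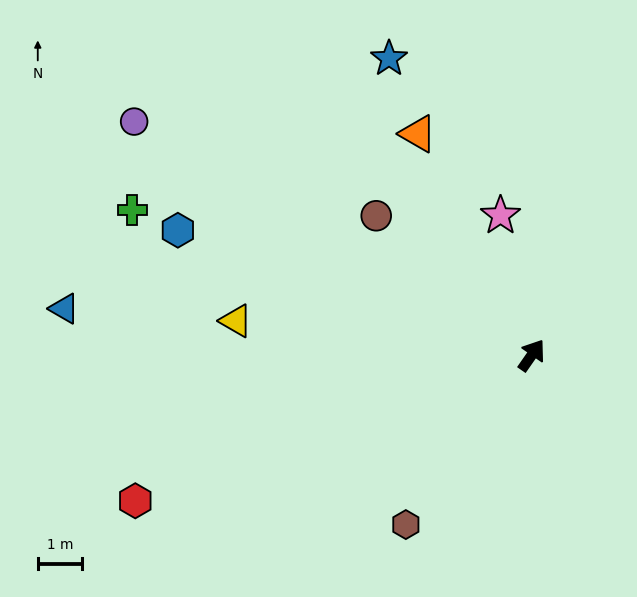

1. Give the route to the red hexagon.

turn left 145°, forward 9.4 m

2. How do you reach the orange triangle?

turn left 62°, forward 5.6 m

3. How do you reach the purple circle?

turn left 94°, forward 10.3 m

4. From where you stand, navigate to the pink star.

turn left 47°, forward 3.2 m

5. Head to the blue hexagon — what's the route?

turn left 105°, forward 8.4 m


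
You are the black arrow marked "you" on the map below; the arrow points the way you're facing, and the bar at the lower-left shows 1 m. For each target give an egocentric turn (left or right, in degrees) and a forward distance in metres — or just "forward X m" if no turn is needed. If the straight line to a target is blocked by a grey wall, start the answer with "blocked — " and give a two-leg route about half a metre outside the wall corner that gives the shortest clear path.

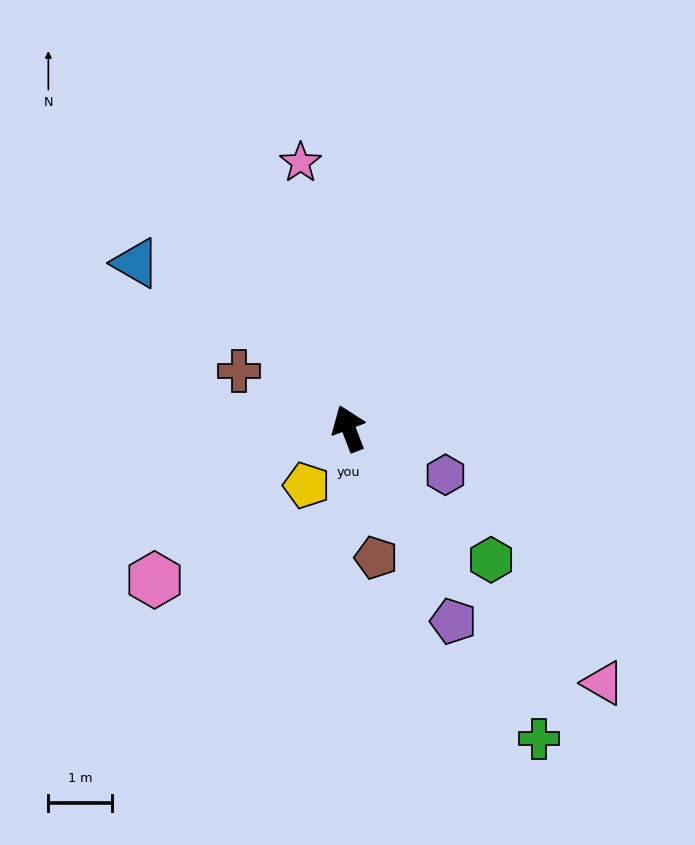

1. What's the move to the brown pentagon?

turn left 171°, forward 2.1 m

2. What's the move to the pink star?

turn right 11°, forward 4.3 m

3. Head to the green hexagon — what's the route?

turn right 154°, forward 3.1 m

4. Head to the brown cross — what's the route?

turn left 41°, forward 2.0 m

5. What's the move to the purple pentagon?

turn right 172°, forward 3.5 m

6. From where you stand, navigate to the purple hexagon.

turn right 137°, forward 1.7 m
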